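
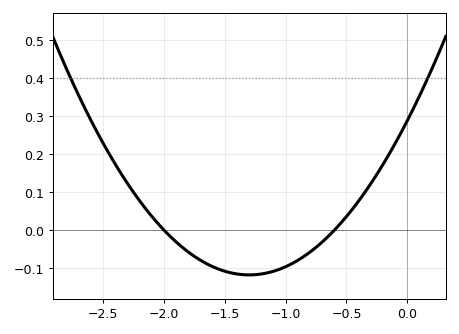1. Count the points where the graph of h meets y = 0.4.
2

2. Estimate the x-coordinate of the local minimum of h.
-1.3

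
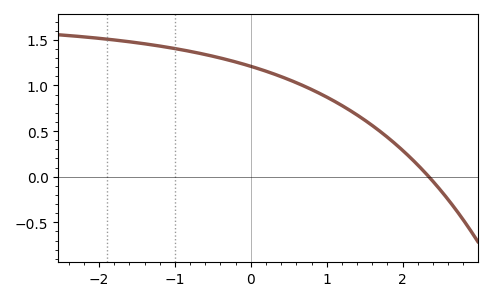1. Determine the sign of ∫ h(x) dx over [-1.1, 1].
positive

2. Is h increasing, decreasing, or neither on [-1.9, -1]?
decreasing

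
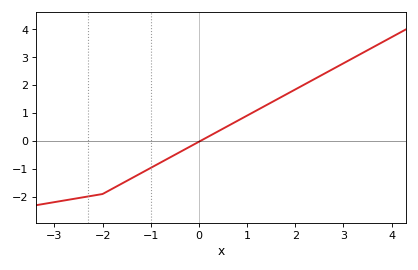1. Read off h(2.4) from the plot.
2.22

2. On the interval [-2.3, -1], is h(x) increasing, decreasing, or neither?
increasing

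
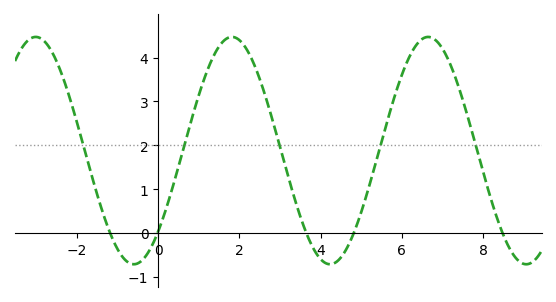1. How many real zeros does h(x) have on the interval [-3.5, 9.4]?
5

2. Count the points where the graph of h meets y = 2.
5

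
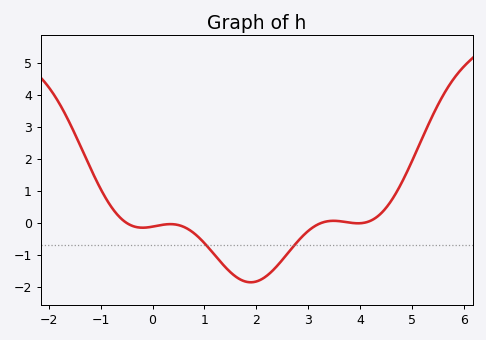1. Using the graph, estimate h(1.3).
-1.2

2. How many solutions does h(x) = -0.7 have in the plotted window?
2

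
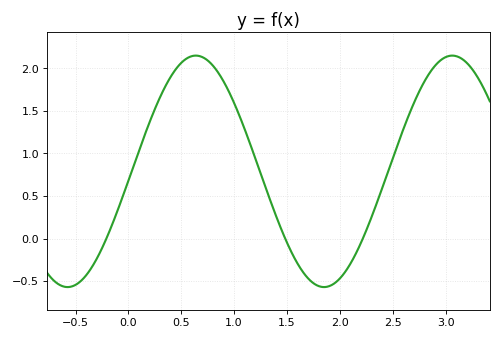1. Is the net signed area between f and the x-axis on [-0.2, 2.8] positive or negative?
positive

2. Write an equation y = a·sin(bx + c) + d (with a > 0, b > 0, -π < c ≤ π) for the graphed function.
y = 1.36sin(2.59x - 0.08) + 0.79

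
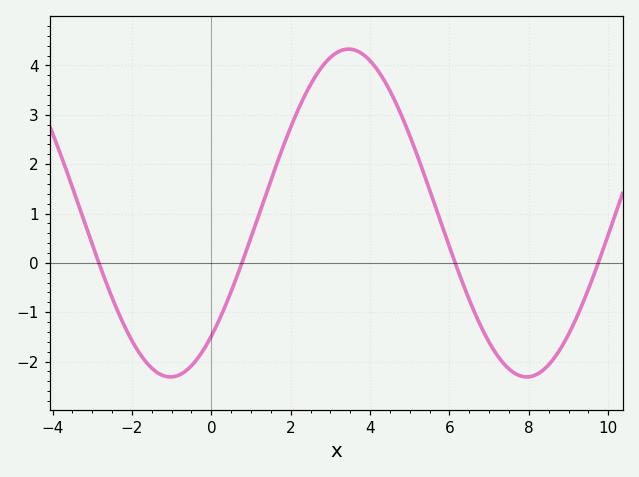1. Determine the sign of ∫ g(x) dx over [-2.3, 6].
positive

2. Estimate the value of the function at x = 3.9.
4.2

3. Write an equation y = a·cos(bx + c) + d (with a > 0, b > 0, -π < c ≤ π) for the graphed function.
y = 3.32cos(0.7x - 2.4) + 1.01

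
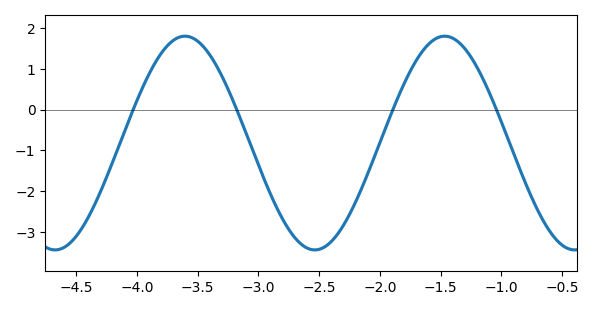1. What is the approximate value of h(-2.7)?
-3.14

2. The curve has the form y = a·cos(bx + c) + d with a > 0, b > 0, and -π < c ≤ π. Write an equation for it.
y = 2.62cos(2.94x - 1.97) - 0.82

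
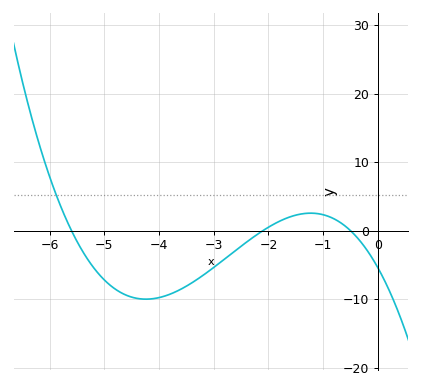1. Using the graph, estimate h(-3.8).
-9.29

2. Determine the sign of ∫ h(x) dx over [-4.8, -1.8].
negative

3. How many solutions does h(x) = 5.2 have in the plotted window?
1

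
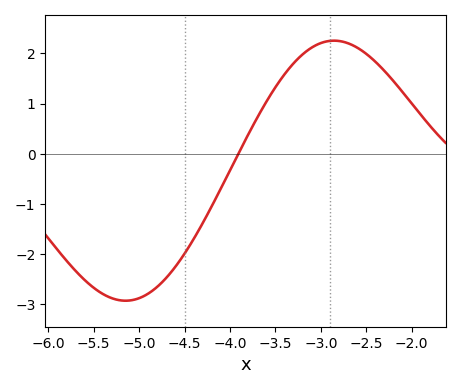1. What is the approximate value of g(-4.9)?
-2.8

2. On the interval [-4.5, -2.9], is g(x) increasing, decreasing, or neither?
increasing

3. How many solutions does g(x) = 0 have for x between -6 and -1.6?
1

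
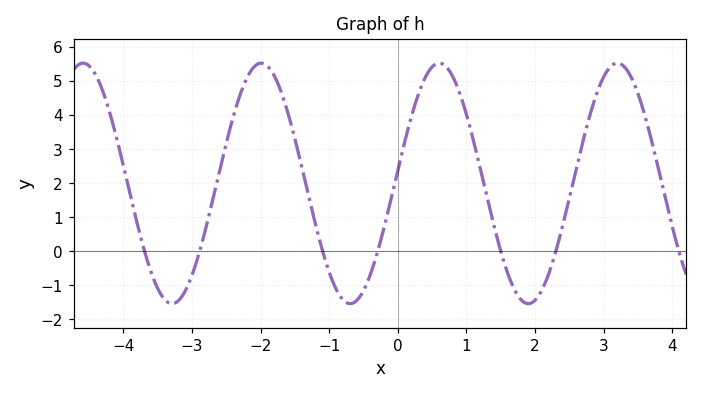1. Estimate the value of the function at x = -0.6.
-1.4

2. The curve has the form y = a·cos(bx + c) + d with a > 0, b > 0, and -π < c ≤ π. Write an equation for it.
y = 3.53cos(2.4x - 1.5) + 1.99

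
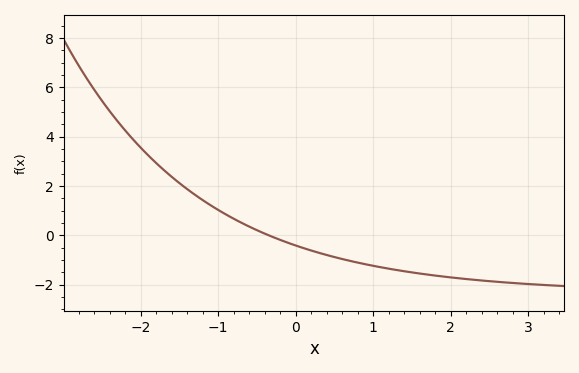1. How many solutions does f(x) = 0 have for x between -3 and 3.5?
1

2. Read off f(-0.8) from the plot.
0.6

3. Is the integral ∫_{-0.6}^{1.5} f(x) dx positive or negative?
negative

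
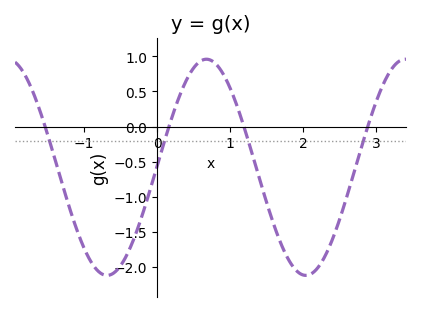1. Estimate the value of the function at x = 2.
-2.11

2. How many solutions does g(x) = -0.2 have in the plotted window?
4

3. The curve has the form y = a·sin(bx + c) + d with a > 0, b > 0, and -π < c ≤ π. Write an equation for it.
y = 1.54sin(2.31x + 0.01) - 0.58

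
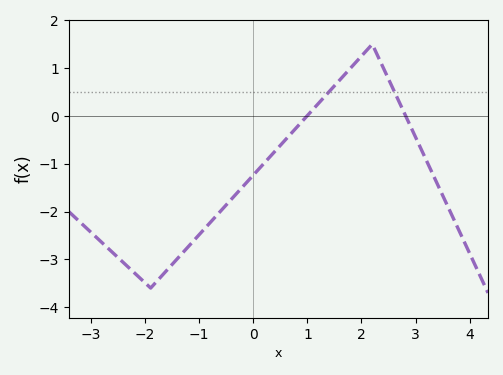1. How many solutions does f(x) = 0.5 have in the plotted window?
2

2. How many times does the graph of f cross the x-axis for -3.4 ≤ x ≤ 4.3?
2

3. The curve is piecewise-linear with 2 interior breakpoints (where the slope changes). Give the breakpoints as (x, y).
(-1.9, -3.6); (2.2, 1.5)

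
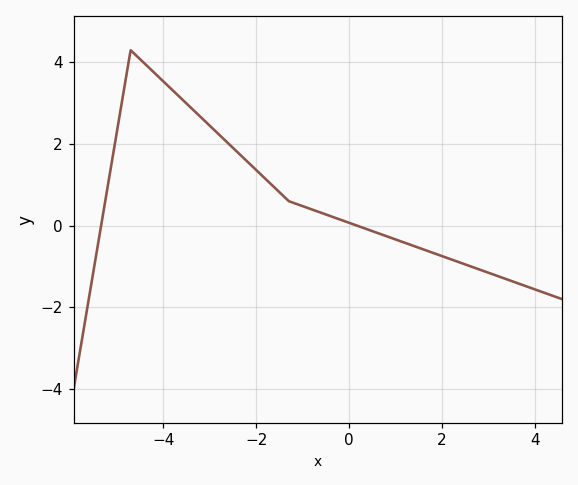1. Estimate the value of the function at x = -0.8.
0.4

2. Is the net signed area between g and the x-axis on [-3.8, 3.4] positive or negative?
positive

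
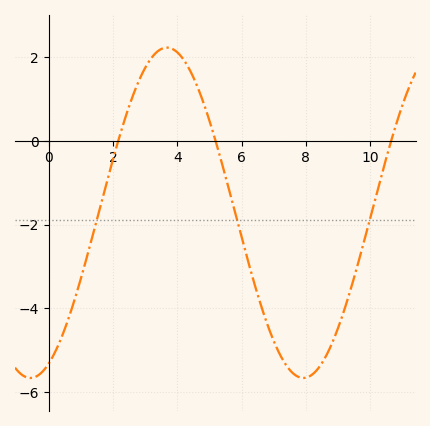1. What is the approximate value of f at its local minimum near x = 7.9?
-5.66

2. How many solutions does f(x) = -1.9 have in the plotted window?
3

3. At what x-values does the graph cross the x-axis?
2.16, 5.19, 10.7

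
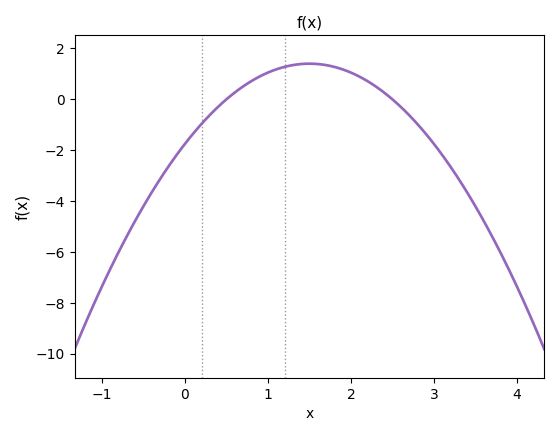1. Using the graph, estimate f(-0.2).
-2.6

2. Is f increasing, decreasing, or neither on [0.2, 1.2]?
increasing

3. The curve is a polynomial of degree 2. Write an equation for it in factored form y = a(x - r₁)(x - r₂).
y = -1.4(x - 0.5)(x - 2.5)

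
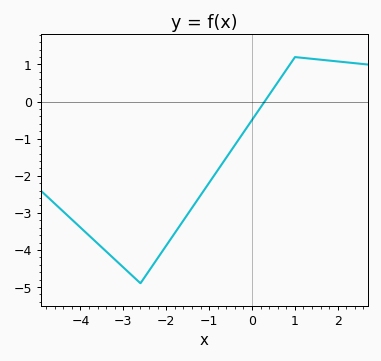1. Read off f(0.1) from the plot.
-0.3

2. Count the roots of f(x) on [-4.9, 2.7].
1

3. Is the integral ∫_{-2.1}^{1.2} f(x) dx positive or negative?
negative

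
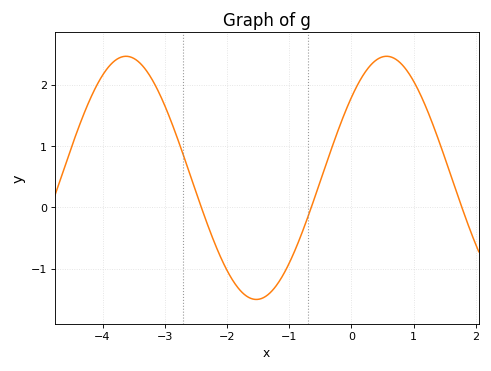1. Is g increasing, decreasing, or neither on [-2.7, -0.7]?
neither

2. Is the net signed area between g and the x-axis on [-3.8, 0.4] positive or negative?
positive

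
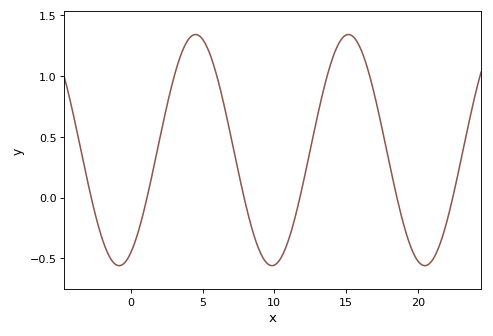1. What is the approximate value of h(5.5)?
1.18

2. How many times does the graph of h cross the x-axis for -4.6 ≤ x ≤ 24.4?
6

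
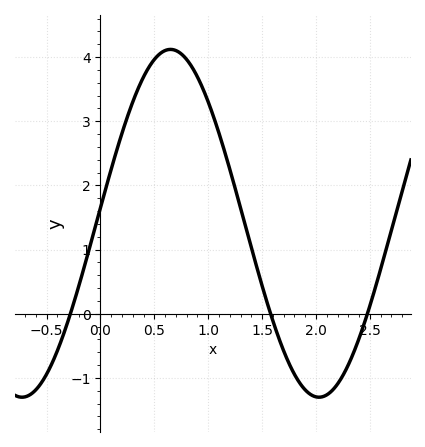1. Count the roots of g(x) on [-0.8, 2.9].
3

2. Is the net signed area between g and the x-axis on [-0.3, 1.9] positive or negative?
positive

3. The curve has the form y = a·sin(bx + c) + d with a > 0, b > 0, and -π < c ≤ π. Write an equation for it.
y = 2.71sin(2.28x + 0.09) + 1.41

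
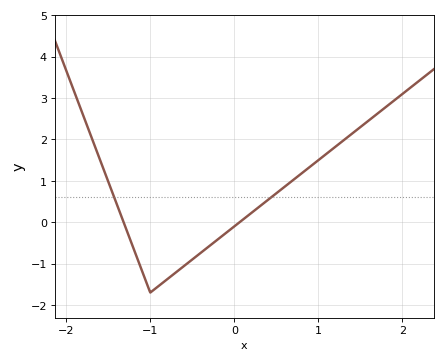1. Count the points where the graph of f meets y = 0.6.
2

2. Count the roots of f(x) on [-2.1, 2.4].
2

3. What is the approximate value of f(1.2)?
1.82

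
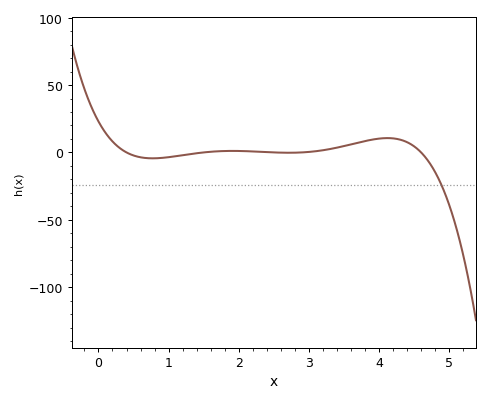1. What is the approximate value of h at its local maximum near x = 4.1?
10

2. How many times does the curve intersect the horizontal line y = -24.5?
1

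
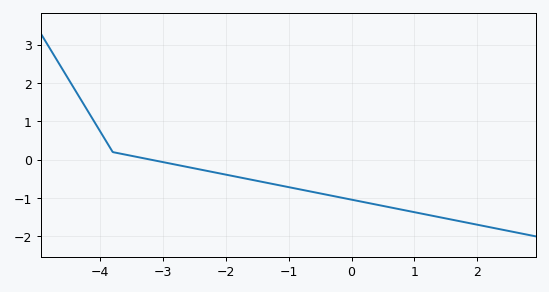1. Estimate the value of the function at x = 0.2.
-1.1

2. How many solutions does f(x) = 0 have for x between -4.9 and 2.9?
1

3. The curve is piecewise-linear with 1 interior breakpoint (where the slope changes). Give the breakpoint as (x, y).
(-3.8, 0.2)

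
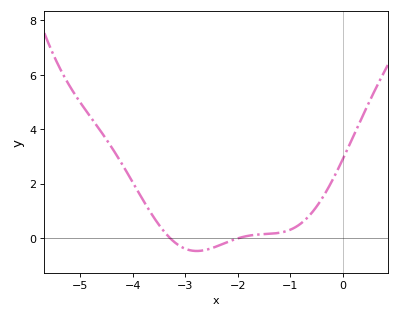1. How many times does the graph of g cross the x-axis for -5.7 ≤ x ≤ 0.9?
2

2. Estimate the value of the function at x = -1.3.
0.2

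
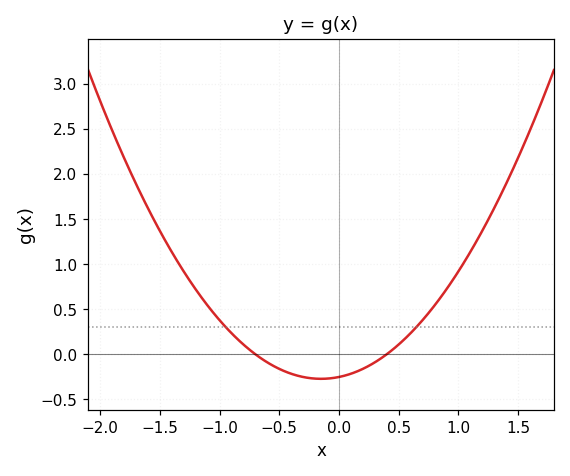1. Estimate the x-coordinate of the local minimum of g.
-0.1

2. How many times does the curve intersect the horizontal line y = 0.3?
2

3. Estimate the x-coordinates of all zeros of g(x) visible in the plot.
-0.7, 0.4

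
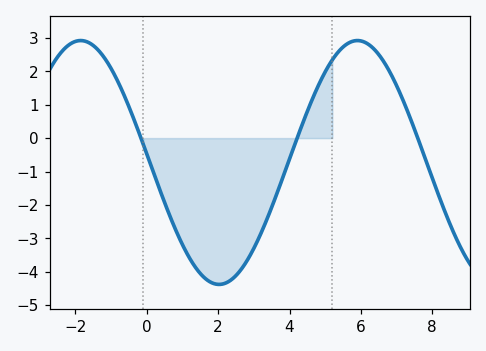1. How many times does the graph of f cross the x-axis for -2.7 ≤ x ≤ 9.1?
3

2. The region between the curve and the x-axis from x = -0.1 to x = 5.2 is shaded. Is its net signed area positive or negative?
negative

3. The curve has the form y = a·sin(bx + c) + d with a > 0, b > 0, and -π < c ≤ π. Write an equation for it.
y = 3.65sin(0.81x + 3.1) - 0.73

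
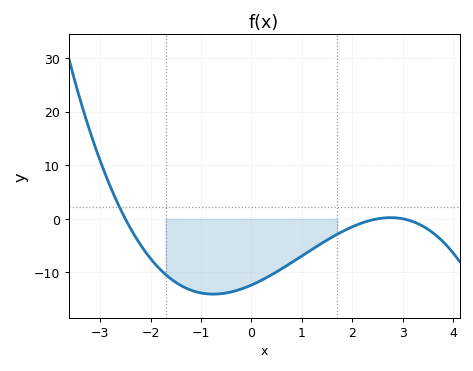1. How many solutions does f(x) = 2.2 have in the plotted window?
1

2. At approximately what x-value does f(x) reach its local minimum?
-0.757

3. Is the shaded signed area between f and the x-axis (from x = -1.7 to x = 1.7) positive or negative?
negative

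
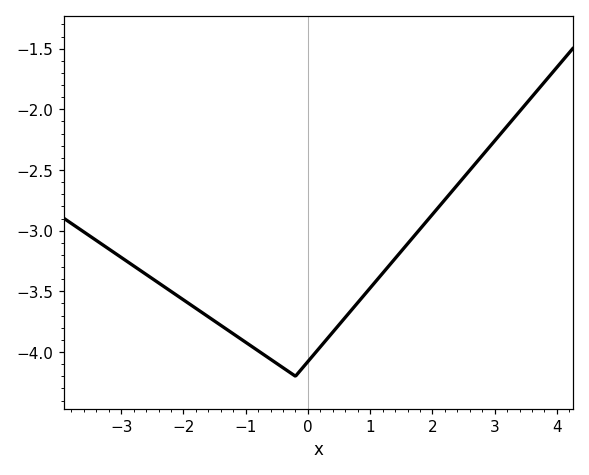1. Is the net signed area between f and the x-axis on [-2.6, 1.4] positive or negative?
negative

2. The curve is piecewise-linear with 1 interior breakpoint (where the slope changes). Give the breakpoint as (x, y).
(-0.2, -4.2)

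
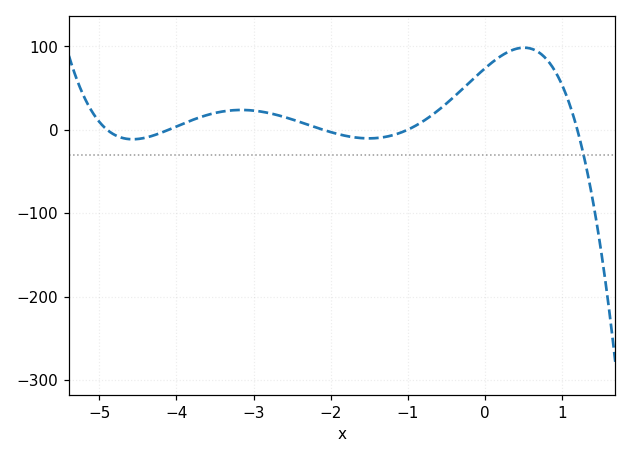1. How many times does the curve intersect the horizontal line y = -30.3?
1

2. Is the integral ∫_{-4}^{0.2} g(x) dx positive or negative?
positive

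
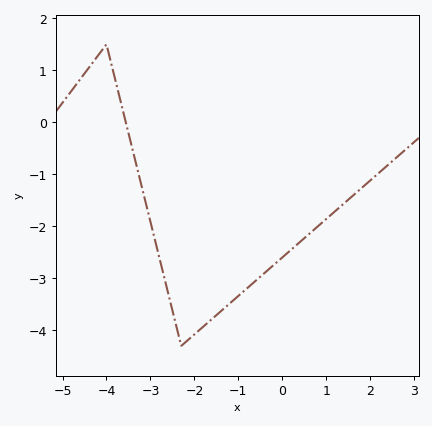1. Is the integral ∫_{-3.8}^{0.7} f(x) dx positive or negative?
negative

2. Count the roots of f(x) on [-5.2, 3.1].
1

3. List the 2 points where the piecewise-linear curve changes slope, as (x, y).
(-4, 1.5); (-2.3, -4.3)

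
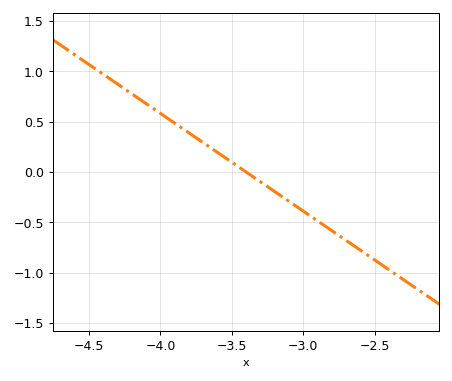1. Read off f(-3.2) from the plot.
-0.194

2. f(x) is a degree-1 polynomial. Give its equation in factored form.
y = -0.97(x + 3.4)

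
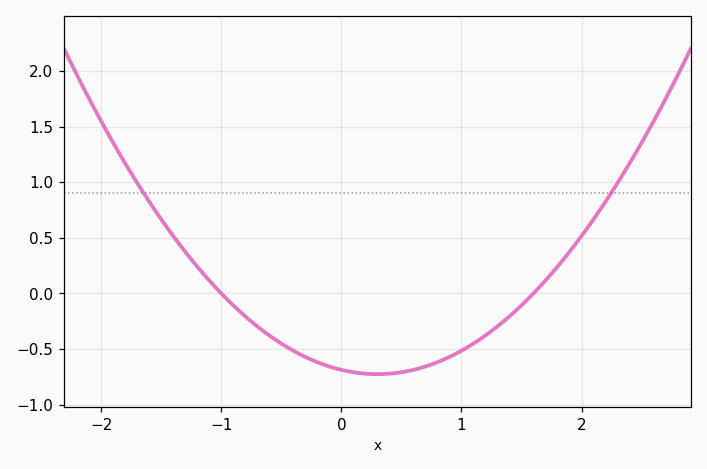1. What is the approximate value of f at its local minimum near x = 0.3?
-0.75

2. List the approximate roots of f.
-1, 1.6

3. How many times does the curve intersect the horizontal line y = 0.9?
2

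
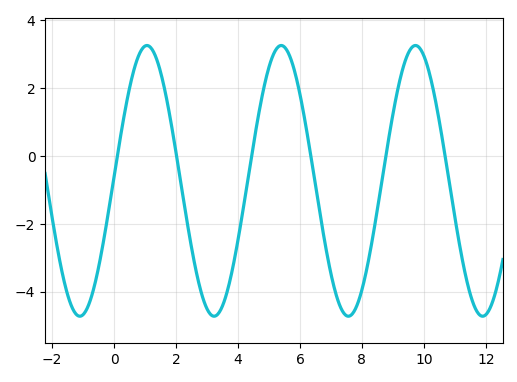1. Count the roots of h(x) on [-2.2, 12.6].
6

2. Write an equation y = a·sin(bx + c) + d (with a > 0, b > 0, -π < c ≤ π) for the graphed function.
y = 3.99sin(1.45x + 0.03) - 0.73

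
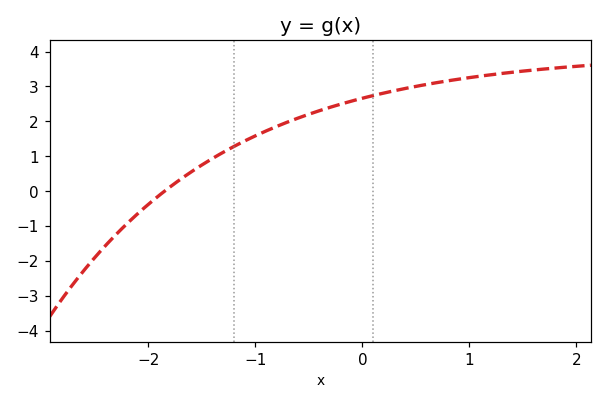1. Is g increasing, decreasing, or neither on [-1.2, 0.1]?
increasing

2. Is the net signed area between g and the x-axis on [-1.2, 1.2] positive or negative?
positive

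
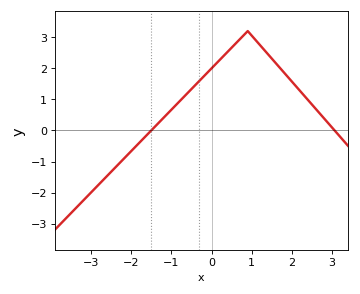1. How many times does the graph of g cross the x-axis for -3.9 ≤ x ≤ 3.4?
2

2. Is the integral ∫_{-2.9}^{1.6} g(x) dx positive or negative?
positive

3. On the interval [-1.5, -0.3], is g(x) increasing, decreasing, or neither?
increasing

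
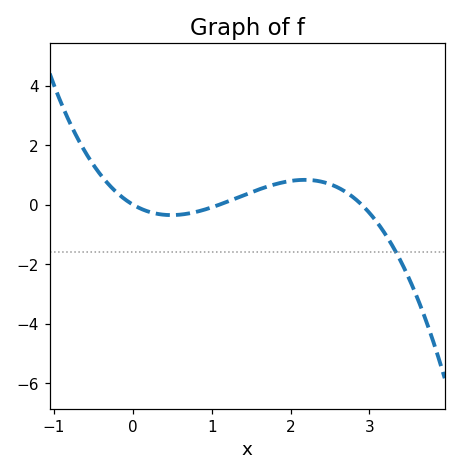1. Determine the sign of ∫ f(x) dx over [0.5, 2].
positive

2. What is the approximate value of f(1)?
0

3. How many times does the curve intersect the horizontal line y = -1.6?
1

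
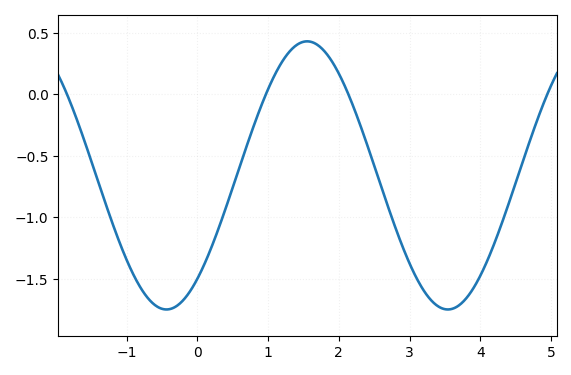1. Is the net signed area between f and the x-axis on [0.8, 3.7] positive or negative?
negative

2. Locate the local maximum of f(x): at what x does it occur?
1.55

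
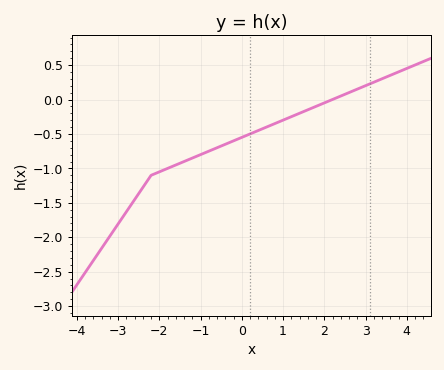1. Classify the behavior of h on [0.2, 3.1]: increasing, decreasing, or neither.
increasing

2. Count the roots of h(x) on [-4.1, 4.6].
1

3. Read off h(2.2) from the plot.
0.001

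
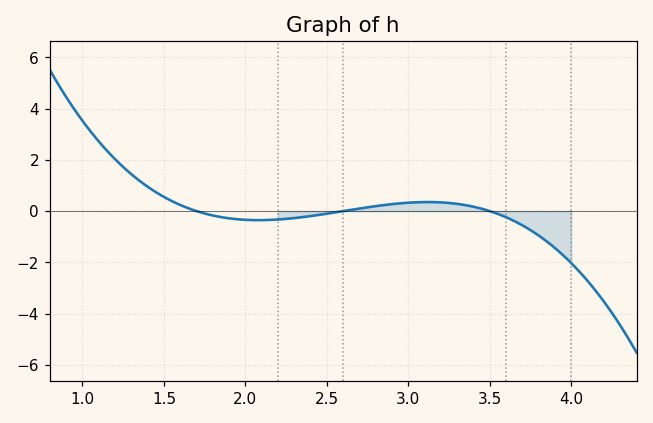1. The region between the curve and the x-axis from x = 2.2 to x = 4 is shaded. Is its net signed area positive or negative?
negative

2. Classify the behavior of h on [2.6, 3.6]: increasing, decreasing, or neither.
neither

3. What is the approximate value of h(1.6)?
0.2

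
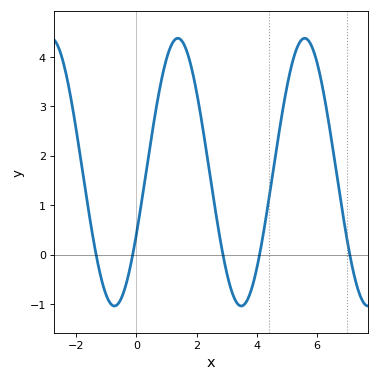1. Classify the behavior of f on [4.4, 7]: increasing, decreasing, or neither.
neither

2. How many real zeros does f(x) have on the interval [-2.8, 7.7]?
5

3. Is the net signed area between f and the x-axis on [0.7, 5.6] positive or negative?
positive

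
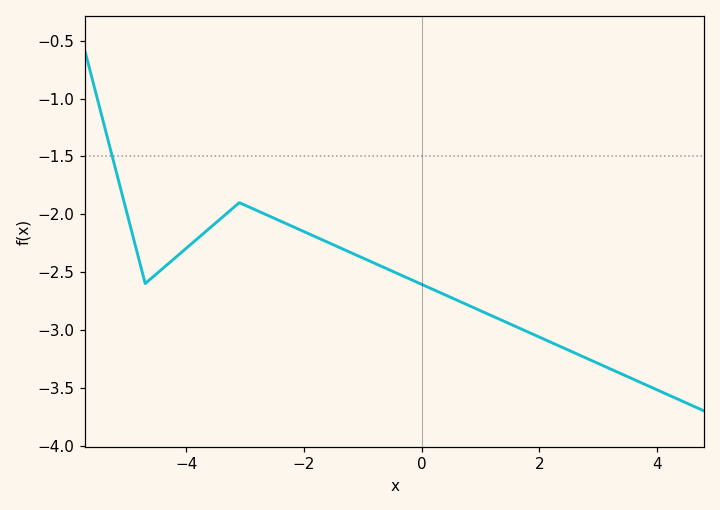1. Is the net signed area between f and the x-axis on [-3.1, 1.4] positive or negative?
negative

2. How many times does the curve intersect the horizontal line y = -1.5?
1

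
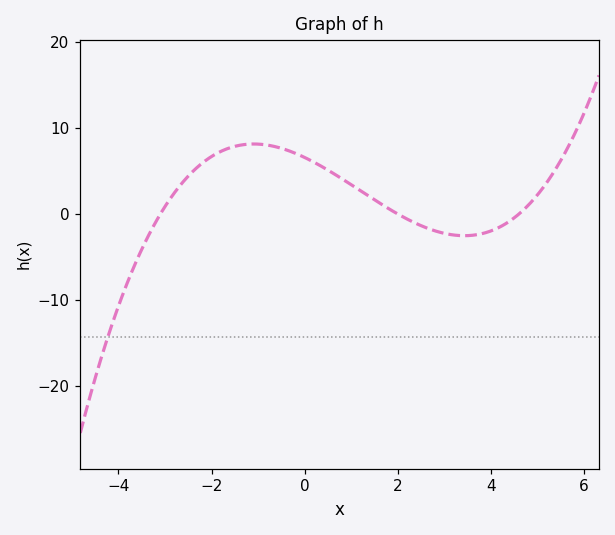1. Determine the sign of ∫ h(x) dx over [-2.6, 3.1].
positive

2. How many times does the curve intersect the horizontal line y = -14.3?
1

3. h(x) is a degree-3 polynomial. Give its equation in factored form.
y = 0.23(x + 3.1)(x - 2)(x - 4.6)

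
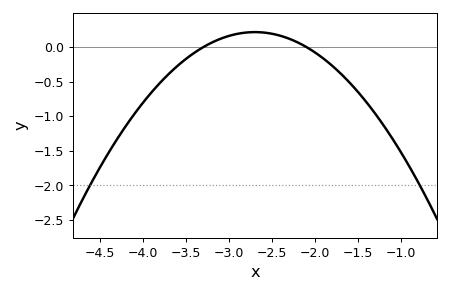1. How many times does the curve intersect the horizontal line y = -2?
2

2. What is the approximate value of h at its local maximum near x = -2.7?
0.2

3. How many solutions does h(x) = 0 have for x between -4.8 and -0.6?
2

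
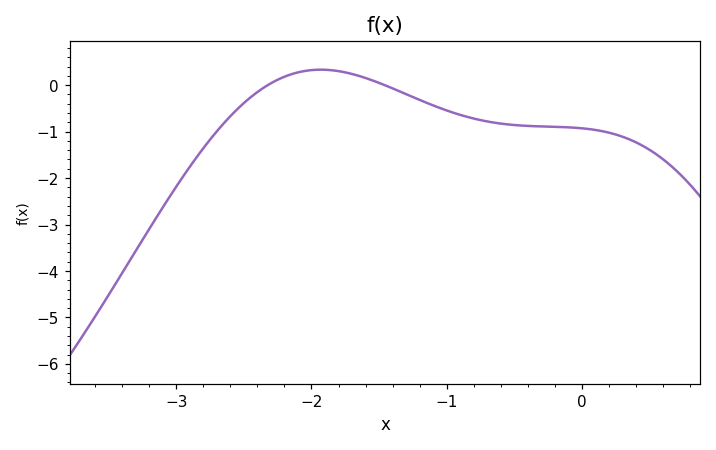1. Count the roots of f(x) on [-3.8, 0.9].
2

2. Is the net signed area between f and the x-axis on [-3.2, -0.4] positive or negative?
negative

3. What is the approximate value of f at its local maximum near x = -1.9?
0.3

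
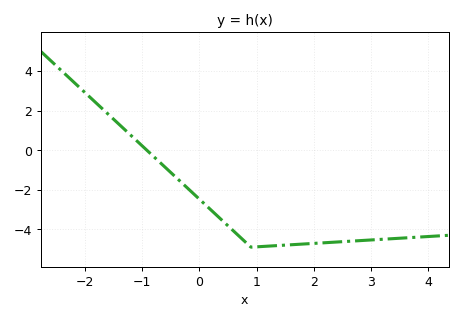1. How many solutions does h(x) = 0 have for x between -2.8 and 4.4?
1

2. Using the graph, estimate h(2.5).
-4.6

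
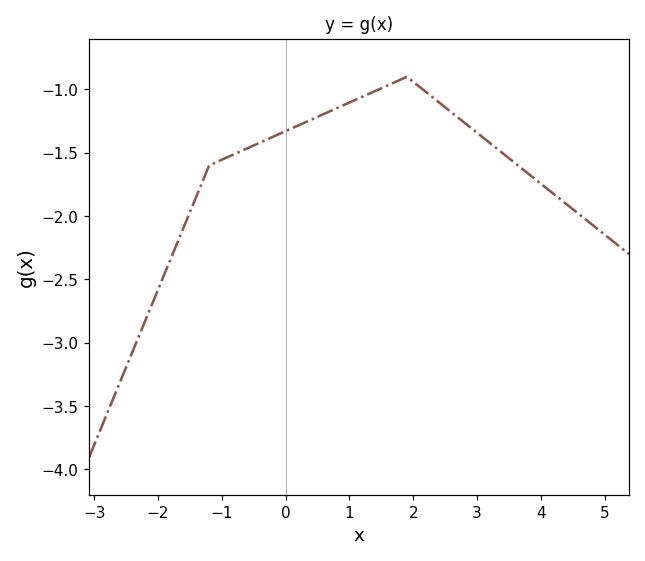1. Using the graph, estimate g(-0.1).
-1.35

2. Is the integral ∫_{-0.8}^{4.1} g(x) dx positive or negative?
negative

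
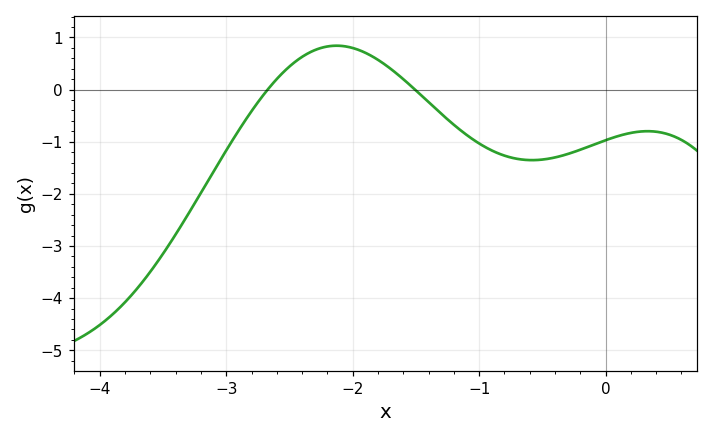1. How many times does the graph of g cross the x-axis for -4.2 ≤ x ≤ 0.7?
2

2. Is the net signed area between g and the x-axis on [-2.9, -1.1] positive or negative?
positive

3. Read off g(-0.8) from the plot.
-1.3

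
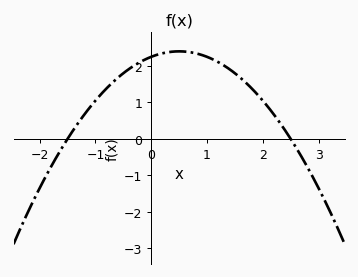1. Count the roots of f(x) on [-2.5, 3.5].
2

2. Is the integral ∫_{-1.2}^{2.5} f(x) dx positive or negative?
positive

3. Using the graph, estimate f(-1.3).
0.456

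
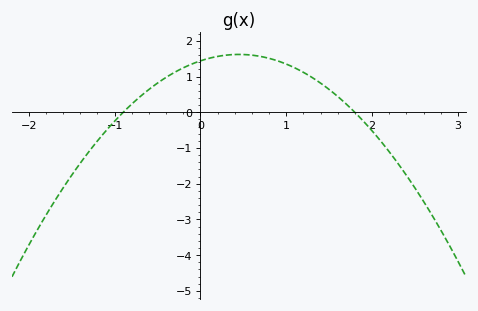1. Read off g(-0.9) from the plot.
0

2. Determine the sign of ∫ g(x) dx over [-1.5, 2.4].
positive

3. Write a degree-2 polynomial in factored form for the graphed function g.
y = -0.89(x + 0.9)(x - 1.8)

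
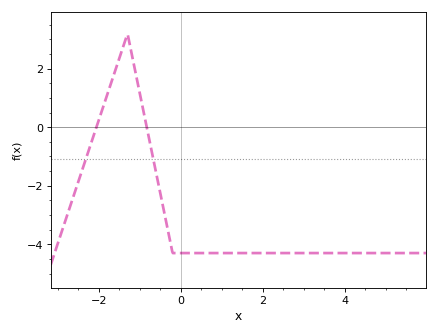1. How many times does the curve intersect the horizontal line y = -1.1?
2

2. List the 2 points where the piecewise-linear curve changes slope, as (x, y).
(-1.3, 3.2); (-0.2, -4.3)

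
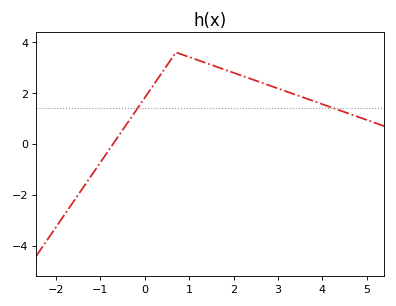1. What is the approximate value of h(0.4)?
2.84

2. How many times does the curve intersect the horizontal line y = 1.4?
2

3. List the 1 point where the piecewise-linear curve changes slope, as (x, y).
(0.7, 3.6)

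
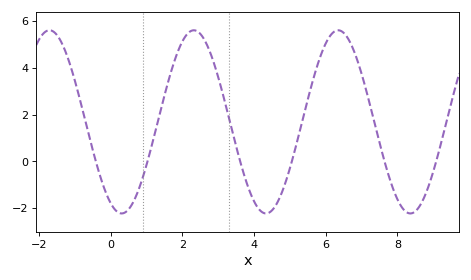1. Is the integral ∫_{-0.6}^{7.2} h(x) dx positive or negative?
positive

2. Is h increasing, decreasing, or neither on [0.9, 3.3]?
neither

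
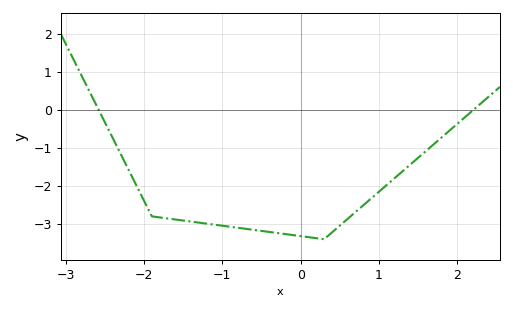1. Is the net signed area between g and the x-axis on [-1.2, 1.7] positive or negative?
negative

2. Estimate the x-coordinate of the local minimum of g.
0.3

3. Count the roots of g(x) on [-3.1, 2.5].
2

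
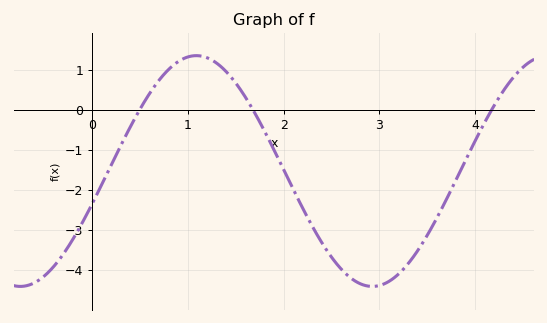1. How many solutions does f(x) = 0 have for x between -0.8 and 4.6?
3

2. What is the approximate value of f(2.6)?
-4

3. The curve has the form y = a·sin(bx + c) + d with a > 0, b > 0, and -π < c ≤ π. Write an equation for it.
y = 2.89sin(1.7x - 0.29) - 1.53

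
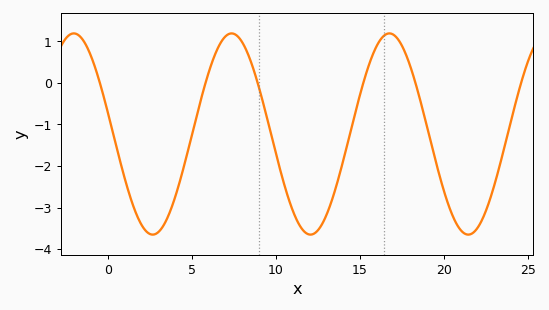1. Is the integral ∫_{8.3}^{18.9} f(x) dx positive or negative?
negative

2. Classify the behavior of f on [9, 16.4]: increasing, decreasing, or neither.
neither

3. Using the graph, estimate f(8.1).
0.902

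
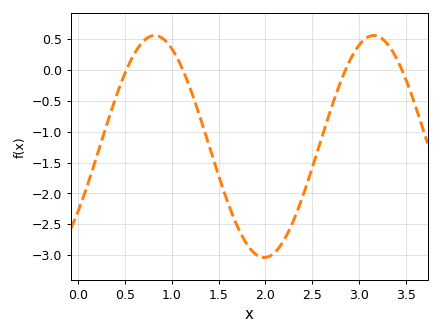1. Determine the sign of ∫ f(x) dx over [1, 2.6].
negative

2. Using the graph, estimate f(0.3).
-0.9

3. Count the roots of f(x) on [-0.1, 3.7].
4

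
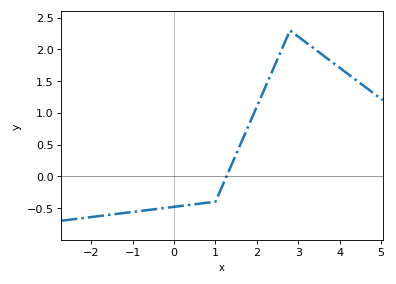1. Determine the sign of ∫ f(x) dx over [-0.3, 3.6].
positive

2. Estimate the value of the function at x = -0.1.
-0.5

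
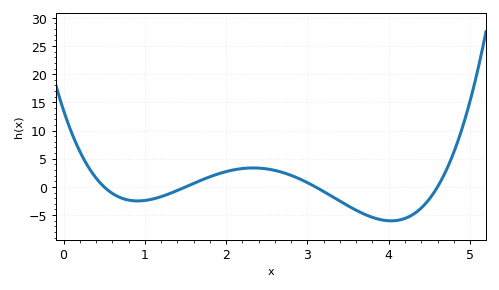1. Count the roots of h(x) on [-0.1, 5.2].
4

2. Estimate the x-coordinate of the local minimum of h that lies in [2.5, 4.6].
4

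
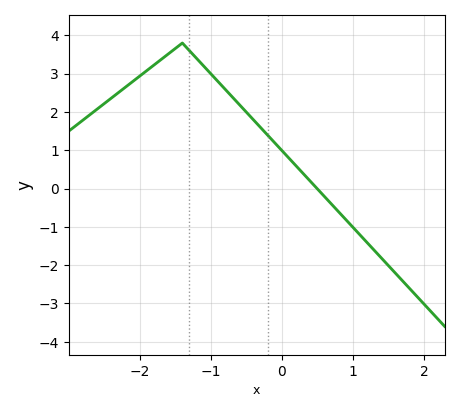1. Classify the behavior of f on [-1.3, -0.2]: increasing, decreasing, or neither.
decreasing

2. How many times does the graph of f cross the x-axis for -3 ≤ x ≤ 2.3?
1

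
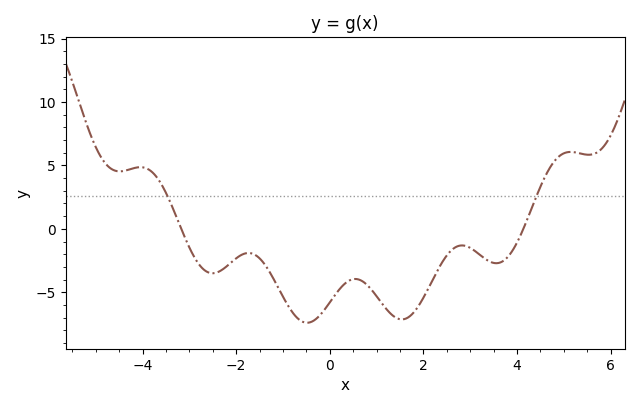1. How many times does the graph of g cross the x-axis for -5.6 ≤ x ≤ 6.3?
2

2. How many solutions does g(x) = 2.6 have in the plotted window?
2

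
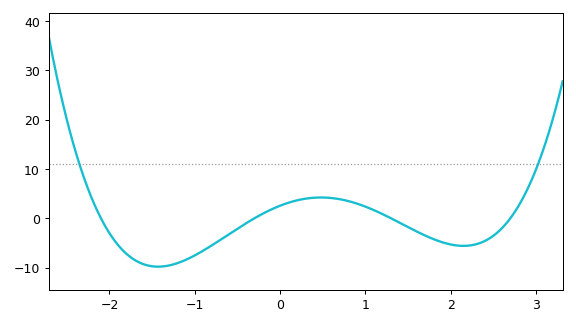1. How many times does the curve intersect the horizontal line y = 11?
2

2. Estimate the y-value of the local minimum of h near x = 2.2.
-6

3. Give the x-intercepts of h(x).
-2.1, -0.3, 1.3, 2.7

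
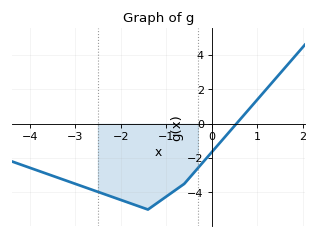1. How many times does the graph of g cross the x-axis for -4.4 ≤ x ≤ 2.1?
1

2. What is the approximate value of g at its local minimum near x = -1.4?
-5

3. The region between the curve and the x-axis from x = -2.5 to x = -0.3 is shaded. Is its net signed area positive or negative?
negative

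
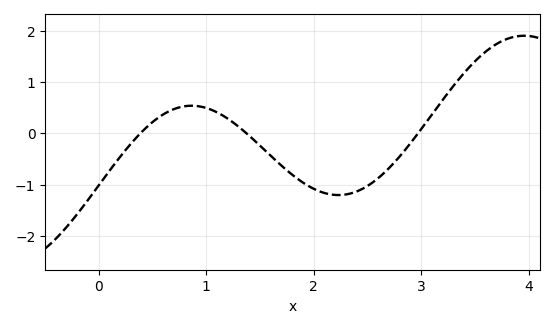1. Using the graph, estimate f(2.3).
-1.19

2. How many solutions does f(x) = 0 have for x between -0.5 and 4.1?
3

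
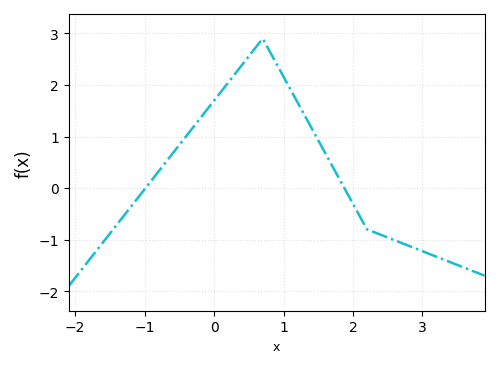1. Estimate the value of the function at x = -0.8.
0.3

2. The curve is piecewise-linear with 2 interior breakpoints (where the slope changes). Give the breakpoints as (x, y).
(0.7, 2.9); (2.2, -0.8)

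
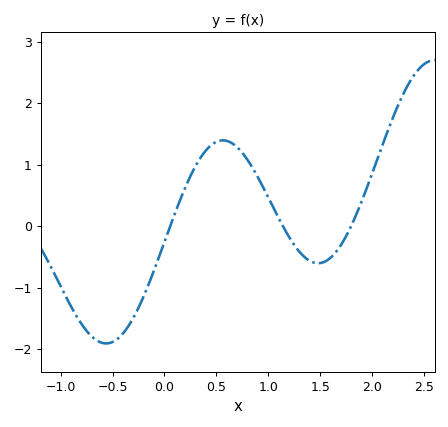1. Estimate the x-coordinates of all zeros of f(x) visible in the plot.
0.1, 1.1, 1.8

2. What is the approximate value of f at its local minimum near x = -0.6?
-1.9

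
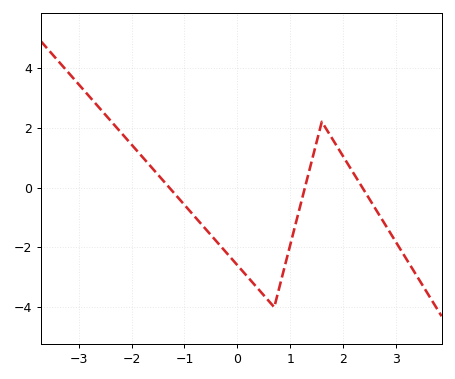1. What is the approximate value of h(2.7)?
-0.952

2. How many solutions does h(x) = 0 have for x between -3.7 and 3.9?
3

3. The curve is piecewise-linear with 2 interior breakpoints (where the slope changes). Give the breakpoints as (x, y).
(0.7, -4); (1.6, 2.2)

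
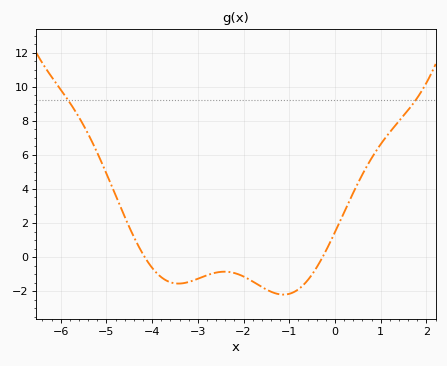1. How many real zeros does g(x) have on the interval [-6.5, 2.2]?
2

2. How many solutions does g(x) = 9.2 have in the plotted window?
2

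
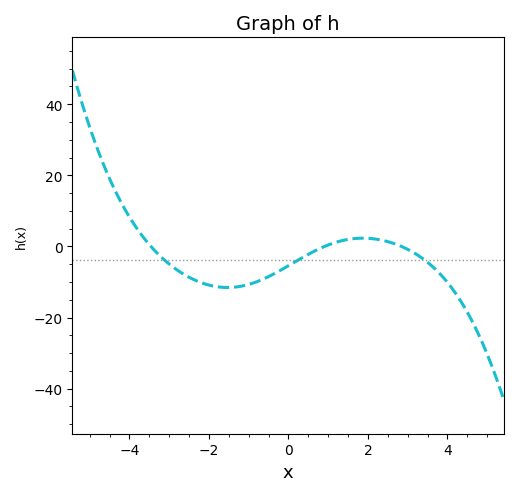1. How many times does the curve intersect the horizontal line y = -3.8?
3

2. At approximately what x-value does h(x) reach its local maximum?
1.8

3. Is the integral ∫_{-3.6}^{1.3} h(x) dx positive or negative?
negative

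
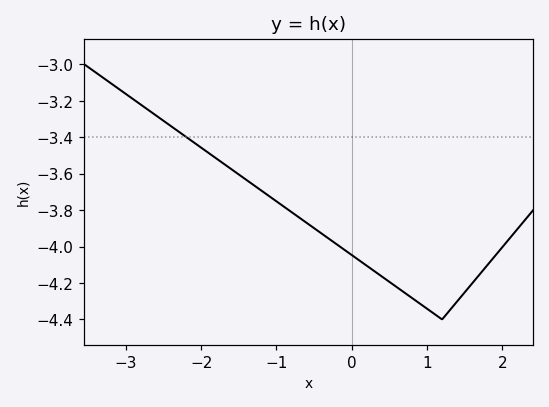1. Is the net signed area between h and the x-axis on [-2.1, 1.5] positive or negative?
negative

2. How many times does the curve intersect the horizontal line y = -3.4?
1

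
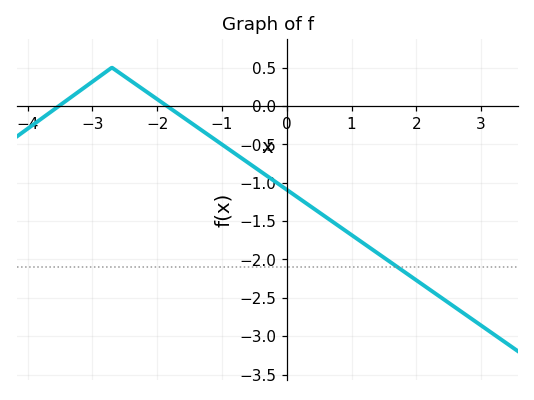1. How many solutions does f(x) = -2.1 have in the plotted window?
1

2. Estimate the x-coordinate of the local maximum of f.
-2.8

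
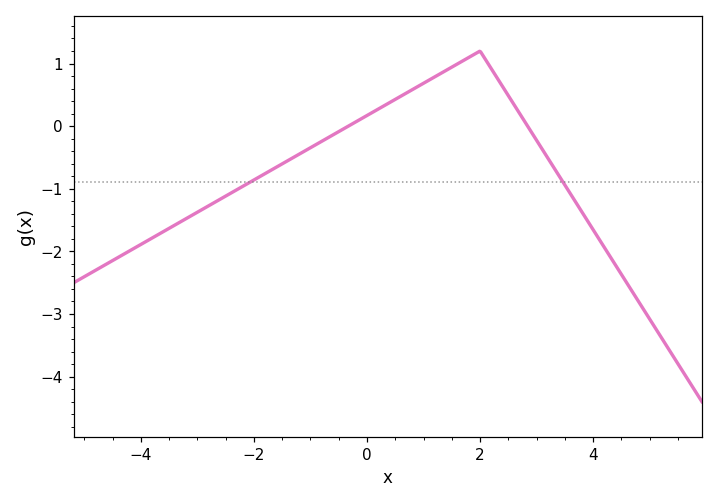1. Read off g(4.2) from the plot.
-1.94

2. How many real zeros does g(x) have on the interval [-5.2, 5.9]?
2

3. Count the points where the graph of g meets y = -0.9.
2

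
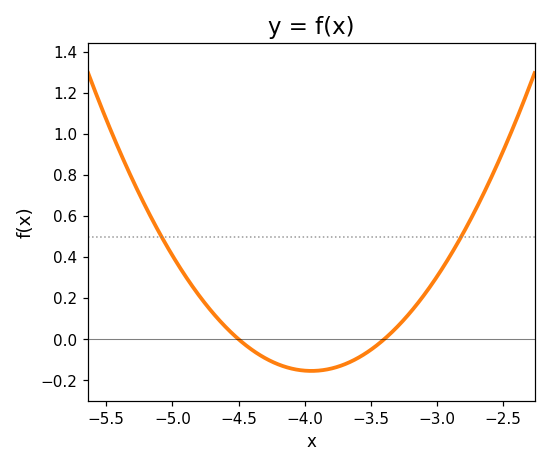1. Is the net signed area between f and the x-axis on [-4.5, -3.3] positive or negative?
negative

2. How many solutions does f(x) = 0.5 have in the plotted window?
2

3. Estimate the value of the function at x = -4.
-0.16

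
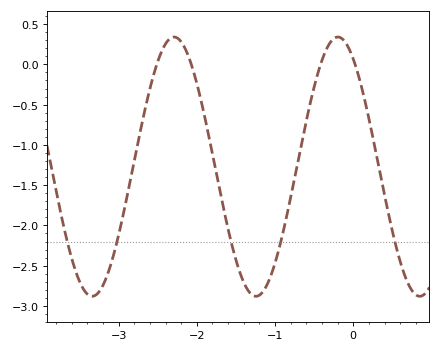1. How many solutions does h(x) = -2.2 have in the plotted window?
5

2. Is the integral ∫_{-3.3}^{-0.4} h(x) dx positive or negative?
negative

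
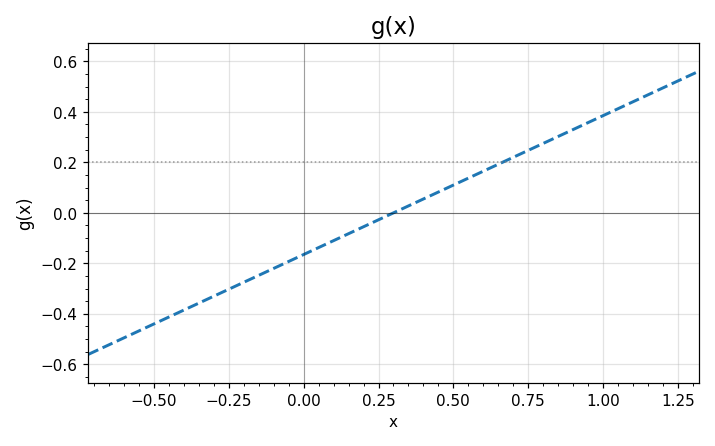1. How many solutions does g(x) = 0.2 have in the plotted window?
1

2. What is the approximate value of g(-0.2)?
-0.275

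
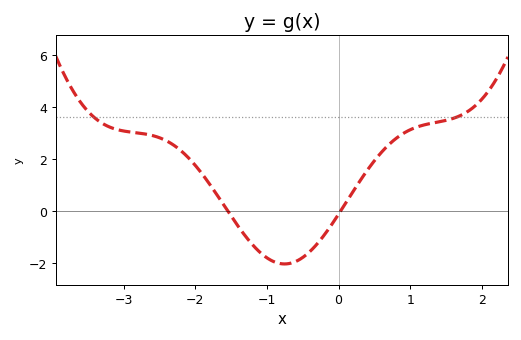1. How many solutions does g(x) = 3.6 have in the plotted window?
2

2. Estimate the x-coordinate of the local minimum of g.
-0.8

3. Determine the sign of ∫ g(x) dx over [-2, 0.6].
negative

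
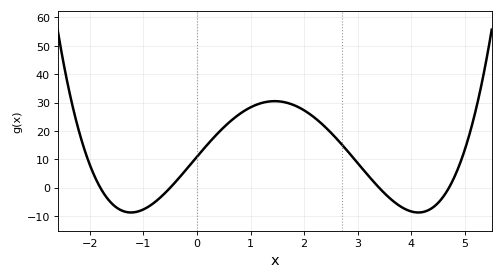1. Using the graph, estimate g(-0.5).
0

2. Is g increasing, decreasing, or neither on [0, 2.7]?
neither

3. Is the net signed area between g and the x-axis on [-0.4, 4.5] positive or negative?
positive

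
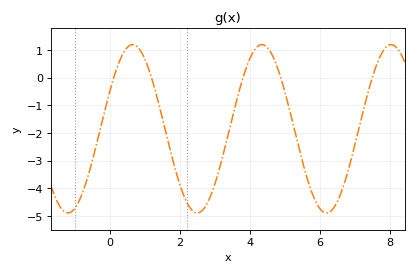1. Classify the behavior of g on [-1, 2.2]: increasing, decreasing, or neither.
neither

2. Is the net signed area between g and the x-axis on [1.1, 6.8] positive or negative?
negative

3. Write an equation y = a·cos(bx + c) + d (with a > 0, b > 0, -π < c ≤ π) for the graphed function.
y = 3.04cos(1.7x - 1.11) - 1.85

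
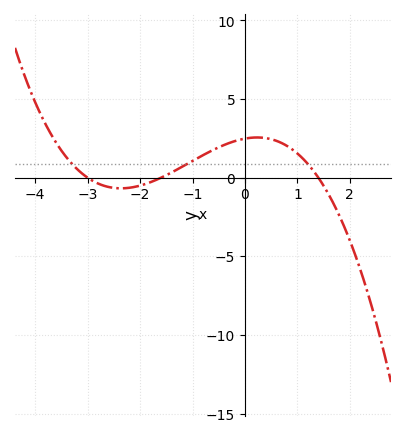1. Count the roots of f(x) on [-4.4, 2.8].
3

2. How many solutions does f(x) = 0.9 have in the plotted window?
3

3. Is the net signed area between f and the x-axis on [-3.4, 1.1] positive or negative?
positive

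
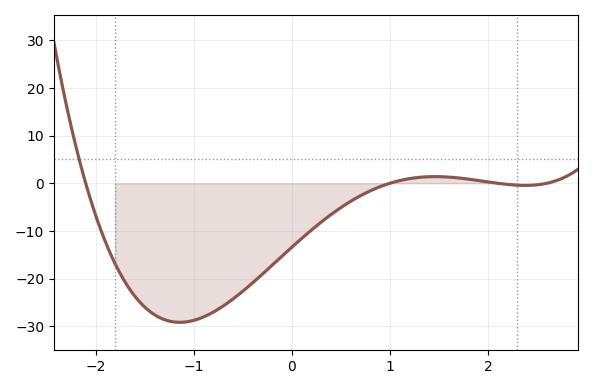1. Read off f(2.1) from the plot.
0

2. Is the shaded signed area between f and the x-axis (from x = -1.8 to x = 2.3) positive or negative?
negative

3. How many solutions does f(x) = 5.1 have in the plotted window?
1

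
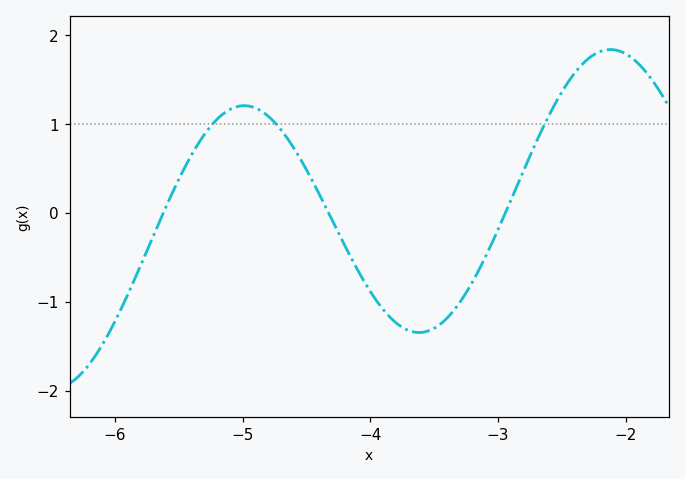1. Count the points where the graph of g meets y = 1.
3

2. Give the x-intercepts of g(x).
-5.6, -4.3, -2.9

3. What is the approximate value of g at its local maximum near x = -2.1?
1.8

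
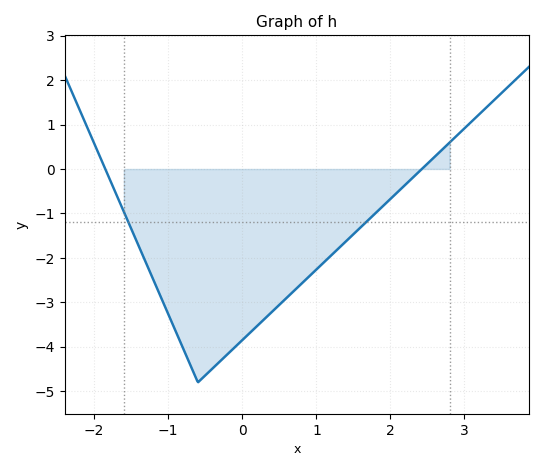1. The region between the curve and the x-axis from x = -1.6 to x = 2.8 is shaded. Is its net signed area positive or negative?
negative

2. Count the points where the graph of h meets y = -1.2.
2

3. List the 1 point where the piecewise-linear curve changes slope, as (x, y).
(-0.6, -4.8)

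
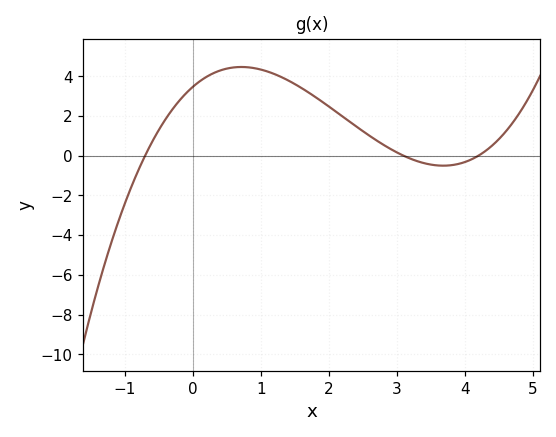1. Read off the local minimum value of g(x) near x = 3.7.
-0.502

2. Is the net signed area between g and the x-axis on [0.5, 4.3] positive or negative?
positive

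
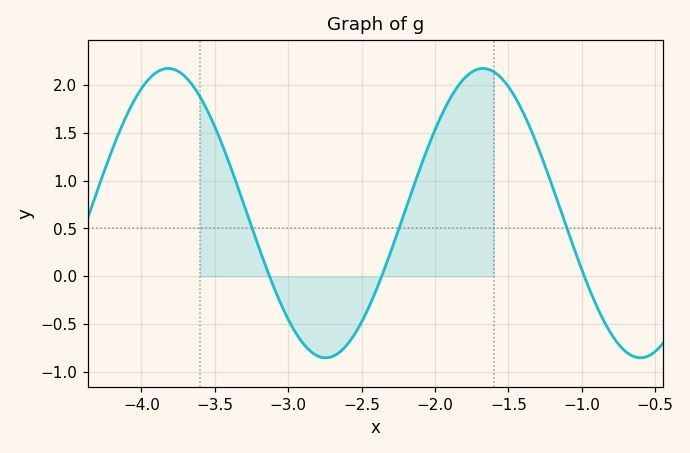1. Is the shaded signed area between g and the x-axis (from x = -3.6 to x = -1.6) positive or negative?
positive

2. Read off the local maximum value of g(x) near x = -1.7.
2.17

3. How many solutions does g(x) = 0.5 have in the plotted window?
3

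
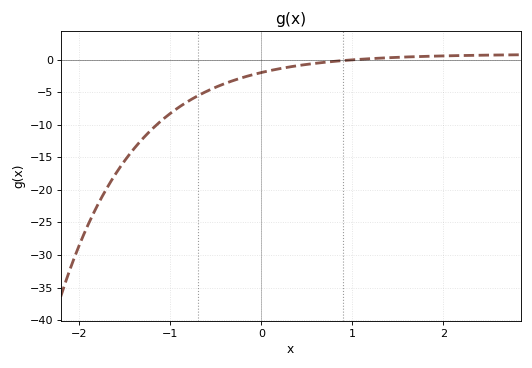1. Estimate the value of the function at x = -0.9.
-7.5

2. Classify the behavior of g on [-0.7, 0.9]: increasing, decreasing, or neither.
increasing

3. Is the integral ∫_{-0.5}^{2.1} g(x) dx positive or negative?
negative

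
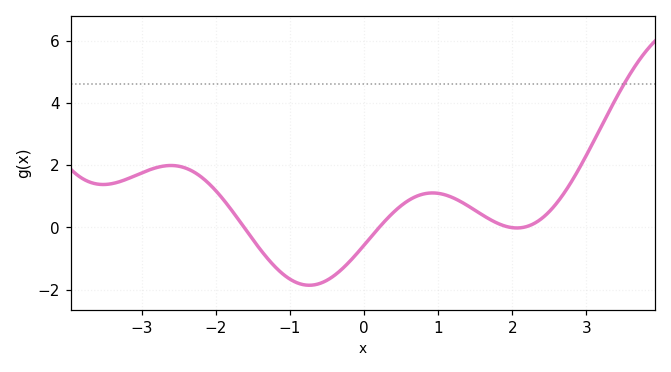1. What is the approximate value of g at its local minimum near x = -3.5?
1.4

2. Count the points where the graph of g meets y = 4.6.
1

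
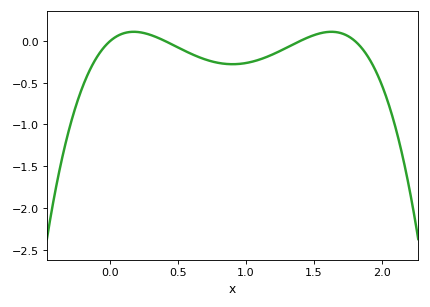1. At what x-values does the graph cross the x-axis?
0, 0.4, 1.4, 1.8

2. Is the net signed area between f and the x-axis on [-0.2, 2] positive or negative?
negative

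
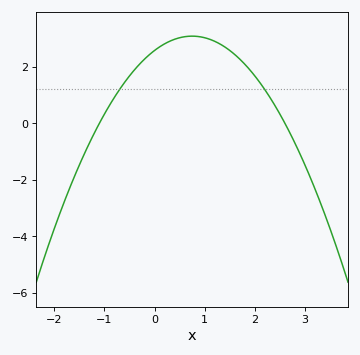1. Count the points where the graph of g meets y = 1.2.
2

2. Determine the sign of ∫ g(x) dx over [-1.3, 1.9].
positive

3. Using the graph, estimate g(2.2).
1.2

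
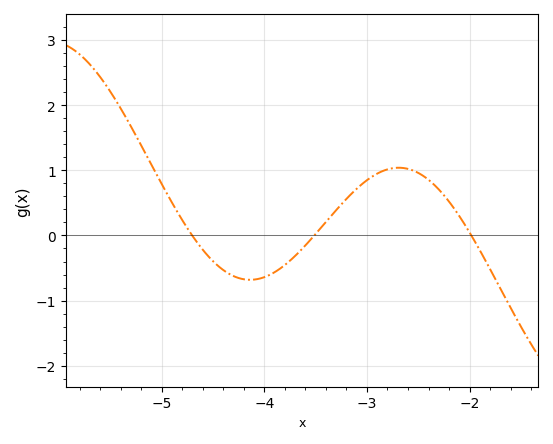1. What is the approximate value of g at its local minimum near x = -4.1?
-0.681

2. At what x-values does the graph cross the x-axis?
-4.7, -3.51, -1.98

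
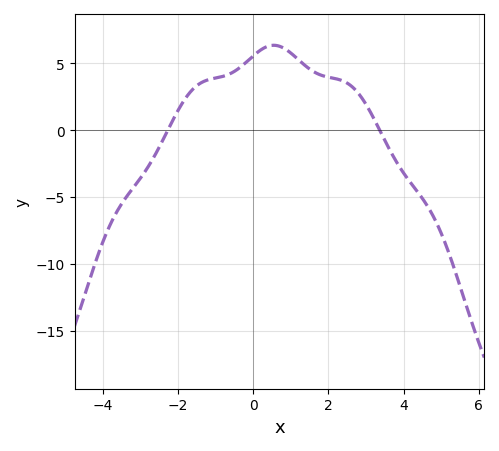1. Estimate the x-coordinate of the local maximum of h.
0.547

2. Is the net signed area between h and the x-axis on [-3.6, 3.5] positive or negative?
positive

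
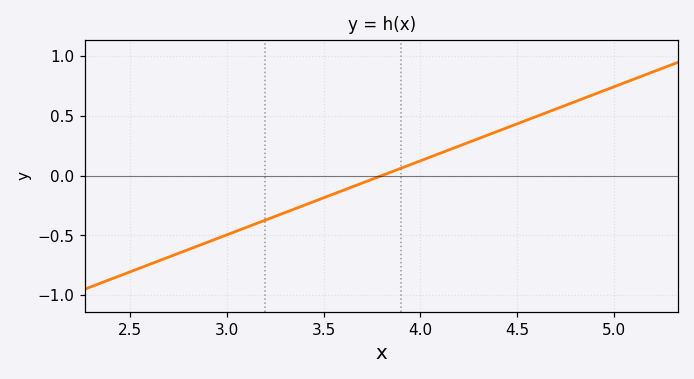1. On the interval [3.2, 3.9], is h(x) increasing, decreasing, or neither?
increasing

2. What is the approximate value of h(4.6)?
0.496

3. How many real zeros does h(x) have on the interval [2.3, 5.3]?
1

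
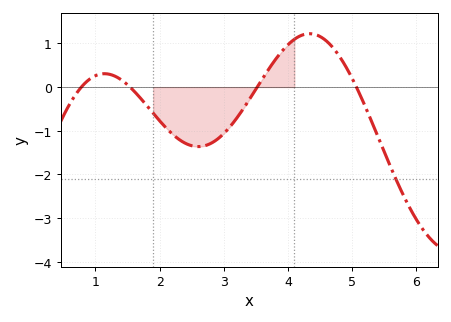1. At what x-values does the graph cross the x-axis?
0.8, 1.5, 3.5, 5.1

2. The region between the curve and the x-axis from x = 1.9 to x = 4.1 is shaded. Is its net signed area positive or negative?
negative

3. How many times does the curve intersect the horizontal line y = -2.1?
1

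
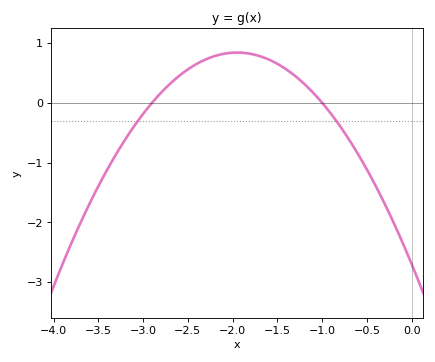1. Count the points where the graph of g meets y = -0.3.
2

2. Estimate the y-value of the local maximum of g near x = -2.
0.839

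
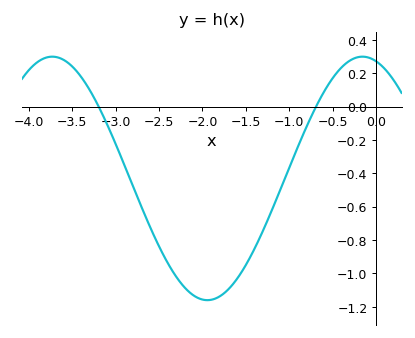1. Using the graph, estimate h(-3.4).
0.18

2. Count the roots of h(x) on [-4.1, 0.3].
2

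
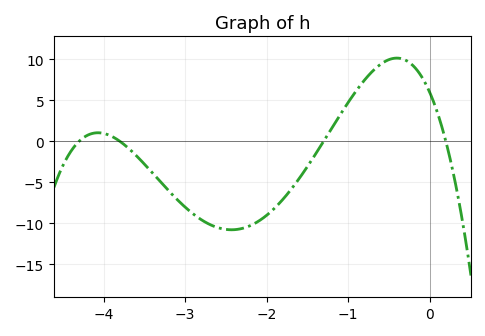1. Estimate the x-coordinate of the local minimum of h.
-2.43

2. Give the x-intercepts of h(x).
-4.3, -3.8, -1.3, 0.2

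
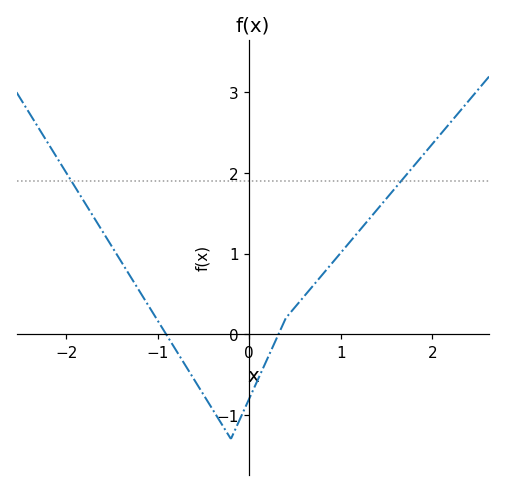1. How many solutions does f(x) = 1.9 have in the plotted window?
2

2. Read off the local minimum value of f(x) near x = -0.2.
-1.3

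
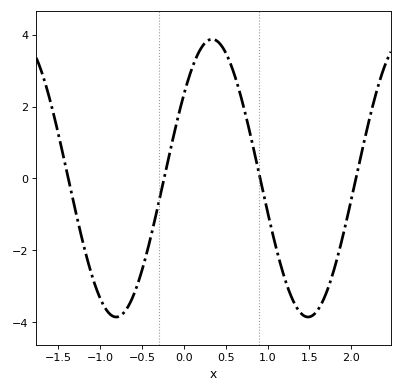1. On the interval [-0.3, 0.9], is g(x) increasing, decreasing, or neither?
neither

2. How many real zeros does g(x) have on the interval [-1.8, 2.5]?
4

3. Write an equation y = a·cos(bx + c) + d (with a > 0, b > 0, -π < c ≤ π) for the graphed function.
y = 3.86cos(2.74x - 0.922) + 0.01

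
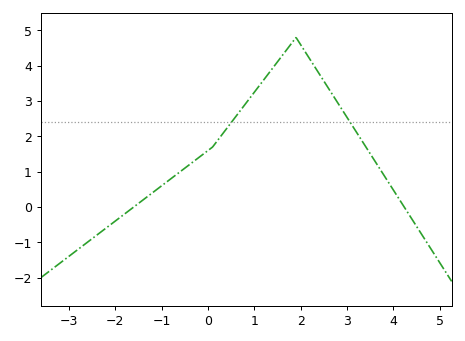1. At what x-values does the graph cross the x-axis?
-1.6, 4.2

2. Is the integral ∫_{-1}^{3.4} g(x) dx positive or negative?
positive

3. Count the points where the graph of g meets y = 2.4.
2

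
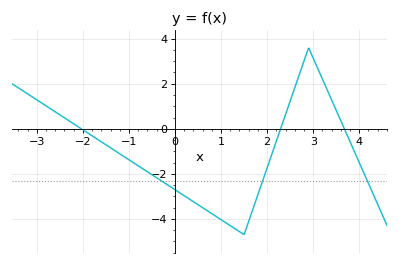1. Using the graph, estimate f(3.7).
-0.2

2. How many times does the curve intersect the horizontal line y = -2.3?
3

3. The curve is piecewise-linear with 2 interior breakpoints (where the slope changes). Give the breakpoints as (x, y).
(1.5, -4.7); (2.9, 3.6)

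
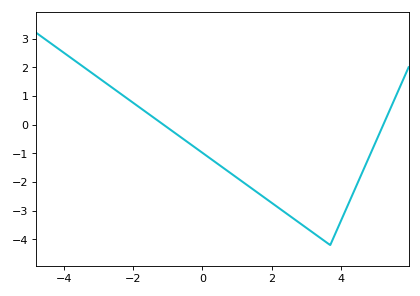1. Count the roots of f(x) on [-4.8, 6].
2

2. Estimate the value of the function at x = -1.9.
0.671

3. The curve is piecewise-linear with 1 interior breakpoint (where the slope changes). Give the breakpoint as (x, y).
(3.7, -4.2)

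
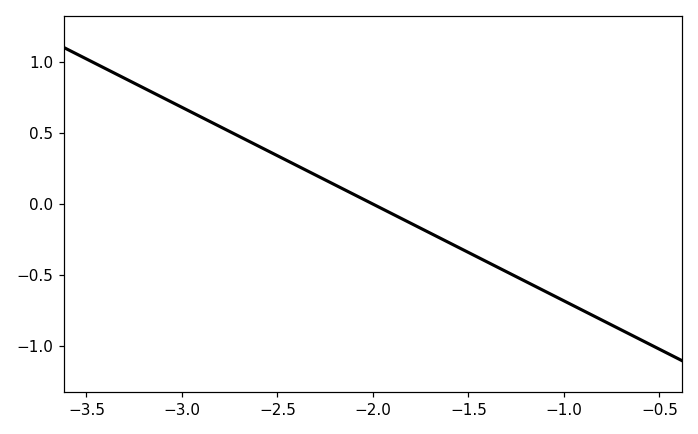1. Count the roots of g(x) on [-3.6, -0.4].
1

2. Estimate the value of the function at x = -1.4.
-0.408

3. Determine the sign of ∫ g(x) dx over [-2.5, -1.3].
negative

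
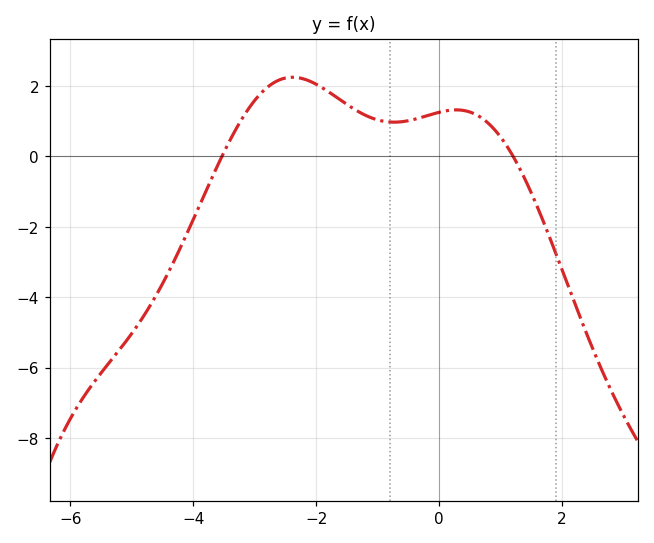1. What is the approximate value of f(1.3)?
-0.4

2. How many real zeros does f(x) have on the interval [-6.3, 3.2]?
2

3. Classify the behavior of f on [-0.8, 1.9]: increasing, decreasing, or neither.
neither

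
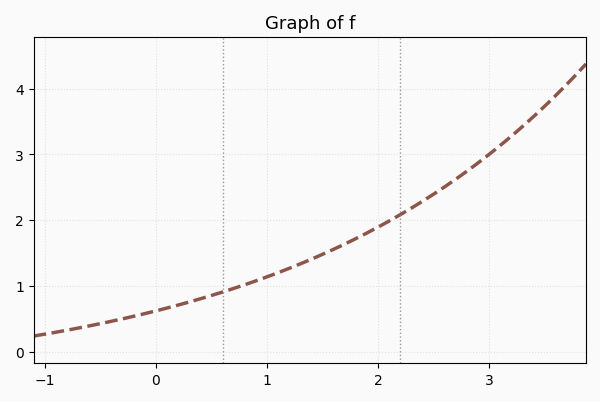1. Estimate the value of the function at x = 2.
1.89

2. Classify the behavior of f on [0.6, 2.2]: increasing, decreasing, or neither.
increasing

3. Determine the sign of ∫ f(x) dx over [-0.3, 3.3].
positive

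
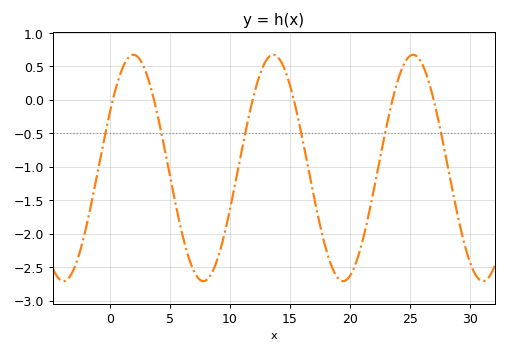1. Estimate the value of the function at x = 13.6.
0.67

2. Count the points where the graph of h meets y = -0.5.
6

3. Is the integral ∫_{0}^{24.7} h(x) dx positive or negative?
negative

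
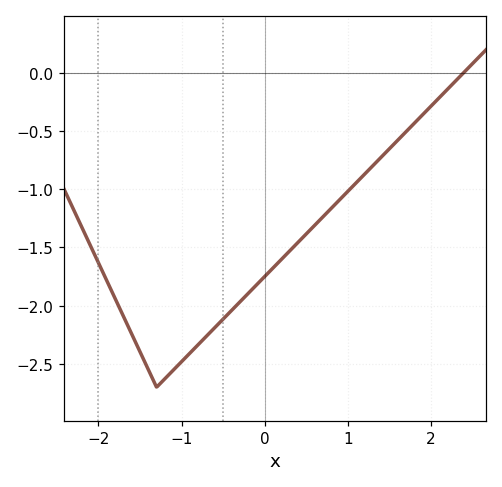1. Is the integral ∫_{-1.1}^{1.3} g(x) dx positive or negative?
negative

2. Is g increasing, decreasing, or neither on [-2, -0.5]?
neither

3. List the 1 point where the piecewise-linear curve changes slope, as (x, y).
(-1.3, -2.7)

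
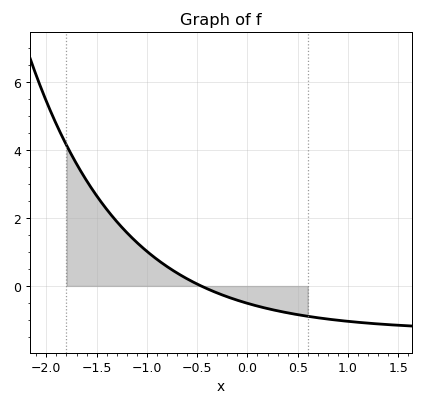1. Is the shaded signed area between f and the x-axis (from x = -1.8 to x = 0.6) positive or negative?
positive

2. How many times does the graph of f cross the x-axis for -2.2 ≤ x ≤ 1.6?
1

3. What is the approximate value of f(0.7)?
-0.934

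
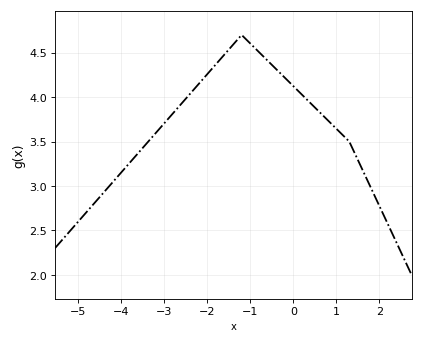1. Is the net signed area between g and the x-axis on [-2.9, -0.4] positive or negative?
positive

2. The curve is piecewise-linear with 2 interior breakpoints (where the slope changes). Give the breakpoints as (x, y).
(-1.2, 4.7); (1.3, 3.5)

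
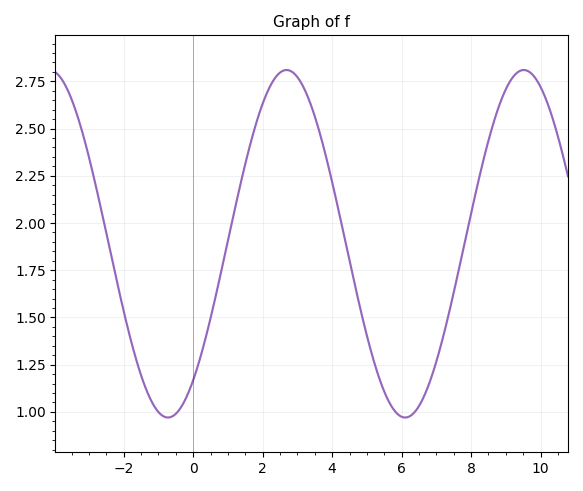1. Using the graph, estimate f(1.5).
2.3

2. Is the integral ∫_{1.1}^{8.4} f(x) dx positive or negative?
positive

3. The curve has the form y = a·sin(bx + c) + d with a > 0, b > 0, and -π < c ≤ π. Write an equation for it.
y = 0.92sin(0.92x - 0.9) + 1.89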